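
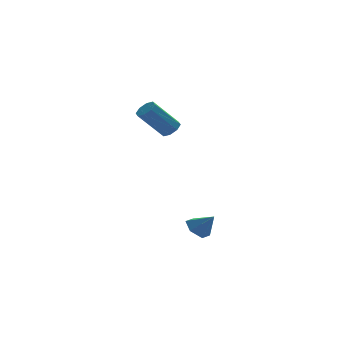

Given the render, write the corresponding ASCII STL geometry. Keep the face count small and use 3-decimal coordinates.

solid 
facet normal 0.664 0.029 -0.748
outer loop
vertex -0.923 3.609 0.459
vertex -1.353 3.418 0.07
vertex -1.158 3.963 0.264
endloop
endfacet
facet normal 0.554 0.653 0.517
outer loop
vertex -0.923 3.609 0.459
vertex -1.158 3.963 0.264
vertex -2.237 3.552 1.939
endloop
endfacet
facet normal 0.554 0.653 0.517
outer loop
vertex -2.237 3.552 1.939
vertex -1.158 3.963 0.264
vertex -2.472 3.906 1.744
endloop
endfacet
facet normal -0.664 -0.029 0.748
outer loop
vertex -2.237 3.552 1.939
vertex -2.472 3.906 1.744
vertex -2.667 3.362 1.55
endloop
endfacet
facet normal 0.663 0.029 -0.748
outer loop
vertex -1.158 3.963 0.264
vertex -1.353 3.418 0.07
vertex -1.507 3.998 -0.044
endloop
endfacet
facet normal 0.037 0.997 0.071
outer loop
vertex -1.158 3.963 0.264
vertex -1.507 3.998 -0.044
vertex -2.472 3.906 1.744
endloop
endfacet
facet normal 0.037 0.997 0.071
outer loop
vertex -2.472 3.906 1.744
vertex -1.507 3.998 -0.044
vertex -2.82 3.941 1.436
endloop
endfacet
facet normal -0.664 -0.028 0.747
outer loop
vertex -2.472 3.906 1.744
vertex -2.82 3.941 1.436
vertex -2.667 3.362 1.55
endloop
endfacet
facet normal 0.664 0.029 -0.747
outer loop
vertex -1.507 3.998 -0.044
vertex -1.353 3.418 0.07
vertex -1.766 3.693 -0.286
endloop
endfacet
facet normal -0.503 0.757 -0.417
outer loop
vertex -1.507 3.998 -0.044
vertex -1.766 3.693 -0.286
vertex -2.82 3.941 1.436
endloop
endfacet
facet normal -0.502 0.758 -0.416
outer loop
vertex -2.82 3.941 1.436
vertex -1.766 3.693 -0.286
vertex -3.079 3.637 1.195
endloop
endfacet
facet normal -0.663 -0.028 0.748
outer loop
vertex -2.82 3.941 1.436
vertex -3.079 3.637 1.195
vertex -2.667 3.362 1.55
endloop
endfacet
facet normal 0.664 0.029 -0.748
outer loop
vertex -1.766 3.693 -0.286
vertex -1.353 3.418 0.07
vertex -1.783 3.228 -0.319
endloop
endfacet
facet normal -0.748 0.074 -0.660
outer loop
vertex -1.766 3.693 -0.286
vertex -1.783 3.228 -0.319
vertex -3.079 3.637 1.195
endloop
endfacet
facet normal -0.747 0.077 -0.660
outer loop
vertex -3.079 3.637 1.195
vertex -1.783 3.228 -0.319
vertex -3.097 3.171 1.161
endloop
endfacet
facet normal -0.663 -0.029 0.748
outer loop
vertex -3.079 3.637 1.195
vertex -3.097 3.171 1.161
vertex -2.667 3.362 1.55
endloop
endfacet
facet normal 0.664 0.029 -0.748
outer loop
vertex -1.783 3.228 -0.319
vertex -1.353 3.418 0.07
vertex -1.548 2.874 -0.124
endloop
endfacet
facet normal -0.554 -0.653 -0.517
outer loop
vertex -1.783 3.228 -0.319
vertex -1.548 2.874 -0.124
vertex -3.097 3.171 1.161
endloop
endfacet
facet normal -0.554 -0.653 -0.517
outer loop
vertex -3.097 3.171 1.161
vertex -1.548 2.874 -0.124
vertex -2.862 2.817 1.356
endloop
endfacet
facet normal -0.664 -0.029 0.748
outer loop
vertex -3.097 3.171 1.161
vertex -2.862 2.817 1.356
vertex -2.667 3.362 1.55
endloop
endfacet
facet normal 0.664 0.028 -0.747
outer loop
vertex -1.548 2.874 -0.124
vertex -1.353 3.418 0.07
vertex -1.2 2.839 0.184
endloop
endfacet
facet normal -0.037 -0.997 -0.071
outer loop
vertex -1.548 2.874 -0.124
vertex -1.2 2.839 0.184
vertex -2.862 2.817 1.356
endloop
endfacet
facet normal -0.037 -0.997 -0.071
outer loop
vertex -2.862 2.817 1.356
vertex -1.2 2.839 0.184
vertex -2.513 2.782 1.664
endloop
endfacet
facet normal -0.663 -0.029 0.748
outer loop
vertex -2.862 2.817 1.356
vertex -2.513 2.782 1.664
vertex -2.667 3.362 1.55
endloop
endfacet
facet normal 0.663 0.028 -0.748
outer loop
vertex -1.2 2.839 0.184
vertex -1.353 3.418 0.07
vertex -0.941 3.143 0.425
endloop
endfacet
facet normal 0.502 -0.758 0.416
outer loop
vertex -1.2 2.839 0.184
vertex -0.941 3.143 0.425
vertex -2.513 2.782 1.664
endloop
endfacet
facet normal 0.502 -0.757 0.417
outer loop
vertex -2.513 2.782 1.664
vertex -0.941 3.143 0.425
vertex -2.254 3.087 1.906
endloop
endfacet
facet normal -0.664 -0.029 0.747
outer loop
vertex -2.513 2.782 1.664
vertex -2.254 3.087 1.906
vertex -2.667 3.362 1.55
endloop
endfacet
facet normal 0.663 0.029 -0.748
outer loop
vertex -0.941 3.143 0.425
vertex -1.353 3.418 0.07
vertex -0.923 3.609 0.459
endloop
endfacet
facet normal 0.747 -0.077 0.660
outer loop
vertex -0.941 3.143 0.425
vertex -0.923 3.609 0.459
vertex -2.254 3.087 1.906
endloop
endfacet
facet normal 0.747 -0.074 0.660
outer loop
vertex -2.254 3.087 1.906
vertex -0.923 3.609 0.459
vertex -2.237 3.552 1.939
endloop
endfacet
facet normal -0.664 -0.029 0.748
outer loop
vertex -2.254 3.087 1.906
vertex -2.237 3.552 1.939
vertex -2.667 3.362 1.55
endloop
endfacet
facet normal -0.542 0.412 -0.733
outer loop
vertex -1.37 -2.821 -4.099
vertex -1.88 -3.337 -4.012
vertex -1.921 -2.715 -3.632
endloop
endfacet
facet normal 0.582 0.598 0.551
outer loop
vertex -1.37 -2.821 -4.099
vertex -1.921 -2.715 -3.632
vertex -1.24 -3.823 -3.148
endloop
endfacet
facet normal -0.542 0.412 -0.733
outer loop
vertex -1.921 -2.715 -3.632
vertex -1.88 -3.337 -4.012
vertex -2.43 -3.23 -3.545
endloop
endfacet
facet normal -0.157 0.313 0.937
outer loop
vertex -1.921 -2.715 -3.632
vertex -2.43 -3.23 -3.545
vertex -1.24 -3.823 -3.148
endloop
endfacet
facet normal -0.541 0.413 -0.732
outer loop
vertex -2.43 -3.23 -3.545
vertex -1.88 -3.337 -4.012
vertex -2.389 -3.852 -3.926
endloop
endfacet
facet normal -0.483 -0.480 0.732
outer loop
vertex -2.43 -3.23 -3.545
vertex -2.389 -3.852 -3.926
vertex -1.24 -3.823 -3.148
endloop
endfacet
facet normal -0.541 0.413 -0.732
outer loop
vertex -2.389 -3.852 -3.926
vertex -1.88 -3.337 -4.012
vertex -1.838 -3.958 -4.393
endloop
endfacet
facet normal -0.071 -0.988 0.141
outer loop
vertex -2.389 -3.852 -3.926
vertex -1.838 -3.958 -4.393
vertex -1.24 -3.823 -3.148
endloop
endfacet
facet normal -0.541 0.413 -0.732
outer loop
vertex -1.838 -3.958 -4.393
vertex -1.88 -3.337 -4.012
vertex -1.329 -3.443 -4.479
endloop
endfacet
facet normal 0.669 -0.702 -0.245
outer loop
vertex -1.838 -3.958 -4.393
vertex -1.329 -3.443 -4.479
vertex -1.24 -3.823 -3.148
endloop
endfacet
facet normal -0.542 0.412 -0.733
outer loop
vertex -1.329 -3.443 -4.479
vertex -1.88 -3.337 -4.012
vertex -1.37 -2.821 -4.099
endloop
endfacet
facet normal 0.995 0.090 -0.041
outer loop
vertex -1.329 -3.443 -4.479
vertex -1.37 -2.821 -4.099
vertex -1.24 -3.823 -3.148
endloop
endfacet

endsolid


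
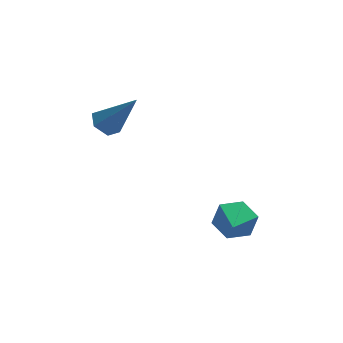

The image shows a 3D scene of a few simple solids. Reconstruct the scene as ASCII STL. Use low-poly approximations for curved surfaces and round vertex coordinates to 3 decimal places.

solid 
facet normal -0.521 0.295 -0.801
outer loop
vertex 0.74 1.762 -0.193
vertex 0.226 1.424 0.017
vertex 0.302 2.044 0.196
endloop
endfacet
facet normal 0.648 0.735 0.197
outer loop
vertex 0.74 1.762 -0.193
vertex 0.302 2.044 0.196
vertex 1.234 0.856 1.563
endloop
endfacet
facet normal -0.523 0.295 -0.800
outer loop
vertex 0.302 2.044 0.196
vertex 0.226 1.424 0.017
vertex -0.211 1.706 0.407
endloop
endfacet
facet normal -0.162 0.688 0.708
outer loop
vertex 0.302 2.044 0.196
vertex -0.211 1.706 0.407
vertex 1.234 0.856 1.563
endloop
endfacet
facet normal -0.523 0.295 -0.800
outer loop
vertex -0.211 1.706 0.407
vertex 0.226 1.424 0.017
vertex -0.287 1.086 0.228
endloop
endfacet
facet normal -0.665 -0.131 0.735
outer loop
vertex -0.211 1.706 0.407
vertex -0.287 1.086 0.228
vertex 1.234 0.856 1.563
endloop
endfacet
facet normal -0.523 0.294 -0.800
outer loop
vertex -0.287 1.086 0.228
vertex 0.226 1.424 0.017
vertex 0.15 0.804 -0.161
endloop
endfacet
facet normal -0.357 -0.900 0.251
outer loop
vertex -0.287 1.086 0.228
vertex 0.15 0.804 -0.161
vertex 1.234 0.856 1.563
endloop
endfacet
facet normal -0.522 0.294 -0.801
outer loop
vertex 0.15 0.804 -0.161
vertex 0.226 1.424 0.017
vertex 0.664 1.142 -0.372
endloop
endfacet
facet normal 0.454 -0.852 -0.260
outer loop
vertex 0.15 0.804 -0.161
vertex 0.664 1.142 -0.372
vertex 1.234 0.856 1.563
endloop
endfacet
facet normal -0.521 0.295 -0.801
outer loop
vertex 0.664 1.142 -0.372
vertex 0.226 1.424 0.017
vertex 0.74 1.762 -0.193
endloop
endfacet
facet normal 0.957 -0.034 -0.287
outer loop
vertex 0.664 1.142 -0.372
vertex 0.74 1.762 -0.193
vertex 1.234 0.856 1.563
endloop
endfacet
facet normal 0.299 0.805 -0.513
outer loop
vertex 4.572 -2.262 -4.228
vertex 4.14 -1.761 -3.694
vertex 4.951 -1.958 -3.53
endloop
endfacet
facet normal 0.596 -0.803 0.026
outer loop
vertex 4.572 -2.262 -4.228
vertex 4.951 -1.958 -3.53
vertex 3.74 -2.839 -3.006
endloop
endfacet
facet normal 0.299 0.805 -0.513
outer loop
vertex 4.951 -1.958 -3.53
vertex 4.14 -1.761 -3.694
vertex 4.519 -1.457 -2.996
endloop
endfacet
facet normal 0.564 -0.323 0.760
outer loop
vertex 4.951 -1.958 -3.53
vertex 4.519 -1.457 -2.996
vertex 3.74 -2.839 -3.006
endloop
endfacet
facet normal 0.299 0.805 -0.513
outer loop
vertex 4.519 -1.457 -2.996
vertex 4.14 -1.761 -3.694
vertex 3.708 -1.26 -3.16
endloop
endfacet
facet normal -0.176 0.092 0.980
outer loop
vertex 4.519 -1.457 -2.996
vertex 3.708 -1.26 -3.16
vertex 3.74 -2.839 -3.006
endloop
endfacet
facet normal 0.299 0.805 -0.513
outer loop
vertex 3.708 -1.26 -3.16
vertex 4.14 -1.761 -3.694
vertex 3.33 -1.564 -3.858
endloop
endfacet
facet normal -0.884 0.028 0.467
outer loop
vertex 3.708 -1.26 -3.16
vertex 3.33 -1.564 -3.858
vertex 3.74 -2.839 -3.006
endloop
endfacet
facet normal 0.300 0.804 -0.513
outer loop
vertex 3.33 -1.564 -3.858
vertex 4.14 -1.761 -3.694
vertex 3.762 -2.065 -4.391
endloop
endfacet
facet normal -0.852 -0.452 -0.266
outer loop
vertex 3.33 -1.564 -3.858
vertex 3.762 -2.065 -4.391
vertex 3.74 -2.839 -3.006
endloop
endfacet
facet normal 0.299 0.805 -0.513
outer loop
vertex 3.762 -2.065 -4.391
vertex 4.14 -1.761 -3.694
vertex 4.572 -2.262 -4.228
endloop
endfacet
facet normal -0.113 -0.867 -0.486
outer loop
vertex 3.762 -2.065 -4.391
vertex 4.572 -2.262 -4.228
vertex 3.74 -2.839 -3.006
endloop
endfacet

endsolid


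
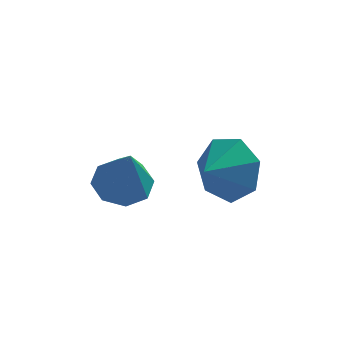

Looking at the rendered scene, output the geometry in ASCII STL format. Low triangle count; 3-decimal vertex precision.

solid 
facet normal 0.588 0.656 -0.473
outer loop
vertex 5.038 -2.248 -3.251
vertex 4.23 -1.962 -3.858
vertex 4.529 -1.563 -2.934
endloop
endfacet
facet normal 0.056 -0.385 0.921
outer loop
vertex 5.038 -2.248 -3.251
vertex 4.529 -1.563 -2.934
vertex 3.59 -2.678 -3.342
endloop
endfacet
facet normal 0.587 0.656 -0.473
outer loop
vertex 4.529 -1.563 -2.934
vertex 4.23 -1.962 -3.858
vertex 3.794 -1.178 -3.312
endloop
endfacet
facet normal -0.440 0.042 0.897
outer loop
vertex 4.529 -1.563 -2.934
vertex 3.794 -1.178 -3.312
vertex 3.59 -2.678 -3.342
endloop
endfacet
facet normal 0.588 0.656 -0.473
outer loop
vertex 3.794 -1.178 -3.312
vertex 4.23 -1.962 -3.858
vertex 3.388 -1.384 -4.102
endloop
endfacet
facet normal -0.895 0.113 0.431
outer loop
vertex 3.794 -1.178 -3.312
vertex 3.388 -1.384 -4.102
vertex 3.59 -2.678 -3.342
endloop
endfacet
facet normal 0.588 0.656 -0.474
outer loop
vertex 3.388 -1.384 -4.102
vertex 4.23 -1.962 -3.858
vertex 3.616 -2.026 -4.708
endloop
endfacet
facet normal -0.966 -0.225 -0.126
outer loop
vertex 3.388 -1.384 -4.102
vertex 3.616 -2.026 -4.708
vertex 3.59 -2.678 -3.342
endloop
endfacet
facet normal 0.587 0.657 -0.473
outer loop
vertex 3.616 -2.026 -4.708
vertex 4.23 -1.962 -3.858
vertex 4.307 -2.619 -4.674
endloop
endfacet
facet normal -0.599 -0.718 -0.354
outer loop
vertex 3.616 -2.026 -4.708
vertex 4.307 -2.619 -4.674
vertex 3.59 -2.678 -3.342
endloop
endfacet
facet normal 0.588 0.656 -0.473
outer loop
vertex 4.307 -2.619 -4.674
vertex 4.23 -1.962 -3.858
vertex 4.939 -2.718 -4.026
endloop
endfacet
facet normal -0.071 -0.994 -0.082
outer loop
vertex 4.307 -2.619 -4.674
vertex 4.939 -2.718 -4.026
vertex 3.59 -2.678 -3.342
endloop
endfacet
facet normal 0.588 0.656 -0.473
outer loop
vertex 4.939 -2.718 -4.026
vertex 4.23 -1.962 -3.858
vertex 5.038 -2.248 -3.251
endloop
endfacet
facet normal 0.221 -0.846 0.485
outer loop
vertex 4.939 -2.718 -4.026
vertex 5.038 -2.248 -3.251
vertex 3.59 -2.678 -3.342
endloop
endfacet
facet normal -0.151 0.317 -0.936
outer loop
vertex 1.987 -2.284 -3.451
vertex 1.504 -2.944 -3.597
vertex 1.376 -2.173 -3.315
endloop
endfacet
facet normal 0.273 0.716 0.642
outer loop
vertex 1.987 -2.284 -3.451
vertex 1.376 -2.173 -3.315
vertex 1.756 -3.476 -2.023
endloop
endfacet
facet normal -0.150 0.318 -0.936
outer loop
vertex 1.376 -2.173 -3.315
vertex 1.504 -2.944 -3.597
vertex 0.841 -2.514 -3.345
endloop
endfacet
facet normal -0.409 0.580 0.705
outer loop
vertex 1.376 -2.173 -3.315
vertex 0.841 -2.514 -3.345
vertex 1.756 -3.476 -2.023
endloop
endfacet
facet normal -0.150 0.317 -0.936
outer loop
vertex 0.841 -2.514 -3.345
vertex 1.504 -2.944 -3.597
vertex 0.694 -3.106 -3.522
endloop
endfacet
facet normal -0.812 0.028 0.582
outer loop
vertex 0.841 -2.514 -3.345
vertex 0.694 -3.106 -3.522
vertex 1.756 -3.476 -2.023
endloop
endfacet
facet normal -0.150 0.317 -0.936
outer loop
vertex 0.694 -3.106 -3.522
vertex 1.504 -2.944 -3.597
vertex 1.022 -3.603 -3.743
endloop
endfacet
facet normal -0.705 -0.619 0.346
outer loop
vertex 0.694 -3.106 -3.522
vertex 1.022 -3.603 -3.743
vertex 1.756 -3.476 -2.023
endloop
endfacet
facet normal -0.149 0.317 -0.937
outer loop
vertex 1.022 -3.603 -3.743
vertex 1.504 -2.944 -3.597
vertex 1.633 -3.714 -3.878
endloop
endfacet
facet normal -0.148 -0.980 0.136
outer loop
vertex 1.022 -3.603 -3.743
vertex 1.633 -3.714 -3.878
vertex 1.756 -3.476 -2.023
endloop
endfacet
facet normal -0.149 0.317 -0.937
outer loop
vertex 1.633 -3.714 -3.878
vertex 1.504 -2.944 -3.597
vertex 2.168 -3.374 -3.848
endloop
endfacet
facet normal 0.532 -0.844 0.073
outer loop
vertex 1.633 -3.714 -3.878
vertex 2.168 -3.374 -3.848
vertex 1.756 -3.476 -2.023
endloop
endfacet
facet normal -0.149 0.317 -0.937
outer loop
vertex 2.168 -3.374 -3.848
vertex 1.504 -2.944 -3.597
vertex 2.315 -2.782 -3.671
endloop
endfacet
facet normal 0.937 -0.291 0.195
outer loop
vertex 2.168 -3.374 -3.848
vertex 2.315 -2.782 -3.671
vertex 1.756 -3.476 -2.023
endloop
endfacet
facet normal -0.149 0.316 -0.937
outer loop
vertex 2.315 -2.782 -3.671
vertex 1.504 -2.944 -3.597
vertex 1.987 -2.284 -3.451
endloop
endfacet
facet normal 0.829 0.356 0.431
outer loop
vertex 2.315 -2.782 -3.671
vertex 1.987 -2.284 -3.451
vertex 1.756 -3.476 -2.023
endloop
endfacet

endsolid


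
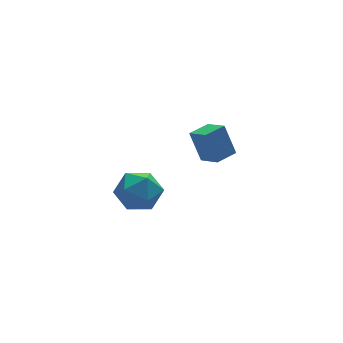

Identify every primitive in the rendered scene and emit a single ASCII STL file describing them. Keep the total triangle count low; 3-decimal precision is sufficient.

solid 
facet normal -0.474 0.859 0.194
outer loop
vertex -3.22 -2.285 -0.805
vertex -4.059 -2.763 -0.739
vertex -3.51 -2.638 0.048
endloop
endfacet
facet normal 0.198 0.880 0.432
outer loop
vertex -3.22 -2.285 -0.805
vertex -3.51 -2.638 0.048
vertex -2.584 -2.716 -0.218
endloop
endfacet
facet normal 0.633 0.764 -0.125
outer loop
vertex -3.22 -2.285 -0.805
vertex -2.584 -2.716 -0.218
vertex -2.56 -2.891 -1.169
endloop
endfacet
facet normal 0.228 0.672 -0.705
outer loop
vertex -3.22 -2.285 -0.805
vertex -2.56 -2.891 -1.169
vertex -3.471 -2.92 -1.491
endloop
endfacet
facet normal -0.456 0.730 -0.509
outer loop
vertex -3.22 -2.285 -0.805
vertex -3.471 -2.92 -1.491
vertex -4.059 -2.763 -0.739
endloop
endfacet
facet normal 0.286 0.345 0.894
outer loop
vertex -2.584 -2.716 -0.218
vertex -3.51 -2.638 0.048
vertex -3.029 -3.46 0.211
endloop
endfacet
facet normal -0.802 0.310 0.510
outer loop
vertex -3.51 -2.638 0.048
vertex -4.059 -2.763 -0.739
vertex -3.94 -3.489 -0.111
endloop
endfacet
facet normal -0.773 0.102 -0.626
outer loop
vertex -4.059 -2.763 -0.739
vertex -3.471 -2.92 -1.491
vertex -3.916 -3.664 -1.062
endloop
endfacet
facet normal 0.333 0.008 -0.943
outer loop
vertex -3.471 -2.92 -1.491
vertex -2.56 -2.891 -1.169
vertex -2.99 -3.742 -1.328
endloop
endfacet
facet normal 0.987 0.158 -0.004
outer loop
vertex -2.56 -2.891 -1.169
vertex -2.584 -2.716 -0.218
vertex -2.441 -3.617 -0.541
endloop
endfacet
facet normal -0.228 -0.672 0.705
outer loop
vertex -3.28 -4.095 -0.475
vertex -3.029 -3.46 0.211
vertex -3.94 -3.489 -0.111
endloop
endfacet
facet normal -0.633 -0.764 0.125
outer loop
vertex -3.28 -4.095 -0.475
vertex -3.94 -3.489 -0.111
vertex -3.916 -3.664 -1.062
endloop
endfacet
facet normal -0.198 -0.880 -0.432
outer loop
vertex -3.28 -4.095 -0.475
vertex -3.916 -3.664 -1.062
vertex -2.99 -3.742 -1.328
endloop
endfacet
facet normal 0.474 -0.859 -0.194
outer loop
vertex -3.28 -4.095 -0.475
vertex -2.99 -3.742 -1.328
vertex -2.441 -3.617 -0.541
endloop
endfacet
facet normal 0.456 -0.730 0.509
outer loop
vertex -3.28 -4.095 -0.475
vertex -2.441 -3.617 -0.541
vertex -3.029 -3.46 0.211
endloop
endfacet
facet normal -0.333 -0.008 0.943
outer loop
vertex -3.94 -3.489 -0.111
vertex -3.029 -3.46 0.211
vertex -3.51 -2.638 0.048
endloop
endfacet
facet normal -0.987 -0.158 0.004
outer loop
vertex -3.916 -3.664 -1.062
vertex -3.94 -3.489 -0.111
vertex -4.059 -2.763 -0.739
endloop
endfacet
facet normal -0.286 -0.345 -0.894
outer loop
vertex -2.99 -3.742 -1.328
vertex -3.916 -3.664 -1.062
vertex -3.471 -2.92 -1.491
endloop
endfacet
facet normal 0.802 -0.310 -0.510
outer loop
vertex -2.441 -3.617 -0.541
vertex -2.99 -3.742 -1.328
vertex -2.56 -2.891 -1.169
endloop
endfacet
facet normal 0.773 -0.102 0.626
outer loop
vertex -3.029 -3.46 0.211
vertex -2.441 -3.617 -0.541
vertex -2.584 -2.716 -0.218
endloop
endfacet
facet normal -0.957 -0.286 -0.053
outer loop
vertex 0.996 0.082 -1.231
vertex 0.747 0.999 -1.679
vertex 1.235 -0.479 -2.513
endloop
endfacet
facet normal 0.237 -0.873 0.426
outer loop
vertex 2.173 -0.199 -2.461
vertex 0.996 0.082 -1.231
vertex 1.235 -0.479 -2.513
endloop
endfacet
facet normal -0.957 -0.286 -0.053
outer loop
vertex 1.235 -0.479 -2.513
vertex 0.747 0.999 -1.679
vertex 0.986 0.438 -2.961
endloop
endfacet
facet normal 0.168 -0.395 -0.903
outer loop
vertex 0.986 0.438 -2.961
vertex 2.173 -0.199 -2.461
vertex 1.235 -0.479 -2.513
endloop
endfacet
facet normal -0.168 0.395 0.903
outer loop
vertex 0.996 0.082 -1.231
vertex 1.685 1.279 -1.627
vertex 0.747 0.999 -1.679
endloop
endfacet
facet normal 0.237 -0.873 0.426
outer loop
vertex 1.934 0.362 -1.179
vertex 0.996 0.082 -1.231
vertex 2.173 -0.199 -2.461
endloop
endfacet
facet normal -0.168 0.395 0.903
outer loop
vertex 1.934 0.362 -1.179
vertex 1.685 1.279 -1.627
vertex 0.996 0.082 -1.231
endloop
endfacet
facet normal -0.237 0.873 -0.426
outer loop
vertex 0.747 0.999 -1.679
vertex 1.685 1.279 -1.627
vertex 0.986 0.438 -2.961
endloop
endfacet
facet normal 0.168 -0.395 -0.903
outer loop
vertex 1.924 0.718 -2.909
vertex 2.173 -0.199 -2.461
vertex 0.986 0.438 -2.961
endloop
endfacet
facet normal -0.237 0.873 -0.426
outer loop
vertex 0.986 0.438 -2.961
vertex 1.685 1.279 -1.627
vertex 1.924 0.718 -2.909
endloop
endfacet
facet normal 0.957 0.286 0.053
outer loop
vertex 1.924 0.718 -2.909
vertex 1.934 0.362 -1.179
vertex 2.173 -0.199 -2.461
endloop
endfacet
facet normal 0.957 0.286 0.053
outer loop
vertex 1.685 1.279 -1.627
vertex 1.934 0.362 -1.179
vertex 1.924 0.718 -2.909
endloop
endfacet

endsolid


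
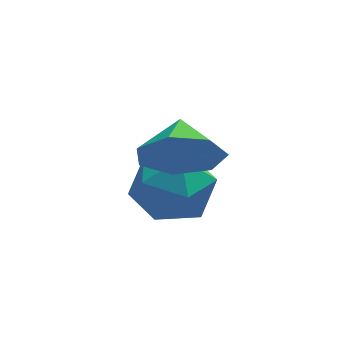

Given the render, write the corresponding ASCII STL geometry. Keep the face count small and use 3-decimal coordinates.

solid 
facet normal -0.885 -0.461 -0.069
outer loop
vertex 2.803 -2.674 0.391
vertex 3.337 -3.674 0.218
vertex 3.08 -3.339 1.283
endloop
endfacet
facet normal -0.925 0.105 0.365
outer loop
vertex 2.803 -2.674 0.391
vertex 3.08 -3.339 1.283
vertex 3.233 -2.205 1.345
endloop
endfacet
facet normal -0.731 0.682 -0.006
outer loop
vertex 2.803 -2.674 0.391
vertex 3.233 -2.205 1.345
vertex 3.584 -1.838 0.317
endloop
endfacet
facet normal -0.571 0.474 -0.670
outer loop
vertex 2.803 -2.674 0.391
vertex 3.584 -1.838 0.317
vertex 3.648 -2.746 -0.38
endloop
endfacet
facet normal -0.666 -0.233 -0.708
outer loop
vertex 2.803 -2.674 0.391
vertex 3.648 -2.746 -0.38
vertex 3.337 -3.674 0.218
endloop
endfacet
facet normal -0.452 0.012 0.892
outer loop
vertex 3.233 -2.205 1.345
vertex 3.08 -3.339 1.283
vertex 4.032 -2.914 1.76
endloop
endfacet
facet normal -0.388 -0.902 0.190
outer loop
vertex 3.08 -3.339 1.283
vertex 3.337 -3.674 0.218
vertex 4.096 -3.822 1.063
endloop
endfacet
facet normal -0.034 -0.533 -0.845
outer loop
vertex 3.337 -3.674 0.218
vertex 3.648 -2.746 -0.38
vertex 4.447 -3.455 0.035
endloop
endfacet
facet normal 0.120 0.610 -0.783
outer loop
vertex 3.648 -2.746 -0.38
vertex 3.584 -1.838 0.317
vertex 4.6 -2.321 0.097
endloop
endfacet
facet normal -0.139 0.947 0.291
outer loop
vertex 3.584 -1.838 0.317
vertex 3.233 -2.205 1.345
vertex 4.343 -1.986 1.162
endloop
endfacet
facet normal 0.571 -0.474 0.670
outer loop
vertex 4.877 -2.986 0.989
vertex 4.032 -2.914 1.76
vertex 4.096 -3.822 1.063
endloop
endfacet
facet normal 0.731 -0.682 0.006
outer loop
vertex 4.877 -2.986 0.989
vertex 4.096 -3.822 1.063
vertex 4.447 -3.455 0.035
endloop
endfacet
facet normal 0.925 -0.105 -0.365
outer loop
vertex 4.877 -2.986 0.989
vertex 4.447 -3.455 0.035
vertex 4.6 -2.321 0.097
endloop
endfacet
facet normal 0.885 0.461 0.069
outer loop
vertex 4.877 -2.986 0.989
vertex 4.6 -2.321 0.097
vertex 4.343 -1.986 1.162
endloop
endfacet
facet normal 0.666 0.233 0.708
outer loop
vertex 4.877 -2.986 0.989
vertex 4.343 -1.986 1.162
vertex 4.032 -2.914 1.76
endloop
endfacet
facet normal -0.120 -0.610 0.783
outer loop
vertex 4.096 -3.822 1.063
vertex 4.032 -2.914 1.76
vertex 3.08 -3.339 1.283
endloop
endfacet
facet normal 0.139 -0.947 -0.291
outer loop
vertex 4.447 -3.455 0.035
vertex 4.096 -3.822 1.063
vertex 3.337 -3.674 0.218
endloop
endfacet
facet normal 0.452 -0.012 -0.892
outer loop
vertex 4.6 -2.321 0.097
vertex 4.447 -3.455 0.035
vertex 3.648 -2.746 -0.38
endloop
endfacet
facet normal 0.388 0.902 -0.190
outer loop
vertex 4.343 -1.986 1.162
vertex 4.6 -2.321 0.097
vertex 3.584 -1.838 0.317
endloop
endfacet
facet normal 0.034 0.533 0.845
outer loop
vertex 4.032 -2.914 1.76
vertex 4.343 -1.986 1.162
vertex 3.233 -2.205 1.345
endloop
endfacet
facet normal -0.084 -0.913 -0.399
outer loop
vertex 4.669 -3.585 1.818
vertex 3.93 -3.843 2.563
vertex 3.778 -3.403 1.588
endloop
endfacet
facet normal 0.286 0.856 -0.431
outer loop
vertex 4.669 -3.585 1.818
vertex 3.778 -3.403 1.588
vertex 4.03 -2.757 3.037
endloop
endfacet
facet normal -0.084 -0.913 -0.399
outer loop
vertex 3.778 -3.403 1.588
vertex 3.93 -3.843 2.563
vertex 3.003 -3.552 2.092
endloop
endfacet
facet normal -0.376 0.869 -0.322
outer loop
vertex 3.778 -3.403 1.588
vertex 3.003 -3.552 2.092
vertex 4.03 -2.757 3.037
endloop
endfacet
facet normal -0.083 -0.913 -0.400
outer loop
vertex 3.003 -3.552 2.092
vertex 3.93 -3.843 2.563
vertex 2.925 -3.921 2.95
endloop
endfacet
facet normal -0.716 0.663 0.220
outer loop
vertex 3.003 -3.552 2.092
vertex 2.925 -3.921 2.95
vertex 4.03 -2.757 3.037
endloop
endfacet
facet normal -0.083 -0.913 -0.400
outer loop
vertex 2.925 -3.921 2.95
vertex 3.93 -3.843 2.563
vertex 3.605 -4.231 3.517
endloop
endfacet
facet normal -0.476 0.393 0.786
outer loop
vertex 2.925 -3.921 2.95
vertex 3.605 -4.231 3.517
vertex 4.03 -2.757 3.037
endloop
endfacet
facet normal -0.084 -0.913 -0.400
outer loop
vertex 3.605 -4.231 3.517
vertex 3.93 -3.843 2.563
vertex 4.529 -4.249 3.364
endloop
endfacet
facet normal 0.163 0.263 0.951
outer loop
vertex 3.605 -4.231 3.517
vertex 4.529 -4.249 3.364
vertex 4.03 -2.757 3.037
endloop
endfacet
facet normal -0.084 -0.913 -0.400
outer loop
vertex 4.529 -4.249 3.364
vertex 3.93 -3.843 2.563
vertex 5.003 -3.962 2.608
endloop
endfacet
facet normal 0.718 0.369 0.590
outer loop
vertex 4.529 -4.249 3.364
vertex 5.003 -3.962 2.608
vertex 4.03 -2.757 3.037
endloop
endfacet
facet normal -0.084 -0.913 -0.400
outer loop
vertex 5.003 -3.962 2.608
vertex 3.93 -3.843 2.563
vertex 4.669 -3.585 1.818
endloop
endfacet
facet normal 0.773 0.633 -0.025
outer loop
vertex 5.003 -3.962 2.608
vertex 4.669 -3.585 1.818
vertex 4.03 -2.757 3.037
endloop
endfacet

endsolid


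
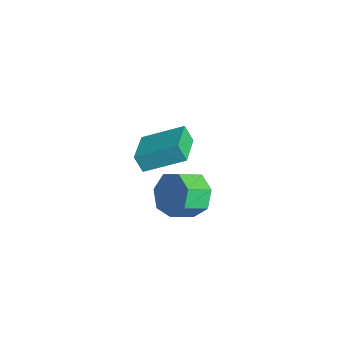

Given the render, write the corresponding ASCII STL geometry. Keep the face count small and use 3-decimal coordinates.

solid 
facet normal -0.845 0.502 -0.184
outer loop
vertex -1.629 -2.669 -1.795
vertex -0.88 -1.106 -0.969
vertex -1.318 -2.421 -2.546
endloop
endfacet
facet normal -0.390 -0.814 -0.430
outer loop
vertex 0.22 -3.334 -2.211
vertex -1.629 -2.669 -1.795
vertex -1.318 -2.421 -2.546
endloop
endfacet
facet normal -0.845 0.502 -0.184
outer loop
vertex -1.318 -2.421 -2.546
vertex -0.88 -1.106 -0.969
vertex -0.569 -0.858 -1.72
endloop
endfacet
facet normal 0.366 0.292 -0.884
outer loop
vertex -0.569 -0.858 -1.72
vertex 0.22 -3.334 -2.211
vertex -1.318 -2.421 -2.546
endloop
endfacet
facet normal -0.366 -0.292 0.884
outer loop
vertex -1.629 -2.669 -1.795
vertex 0.658 -2.019 -0.634
vertex -0.88 -1.106 -0.969
endloop
endfacet
facet normal -0.390 -0.814 -0.430
outer loop
vertex -0.091 -3.582 -1.46
vertex -1.629 -2.669 -1.795
vertex 0.22 -3.334 -2.211
endloop
endfacet
facet normal -0.366 -0.292 0.884
outer loop
vertex -0.091 -3.582 -1.46
vertex 0.658 -2.019 -0.634
vertex -1.629 -2.669 -1.795
endloop
endfacet
facet normal 0.390 0.814 0.430
outer loop
vertex -0.88 -1.106 -0.969
vertex 0.658 -2.019 -0.634
vertex -0.569 -0.858 -1.72
endloop
endfacet
facet normal 0.366 0.292 -0.884
outer loop
vertex 0.969 -1.771 -1.385
vertex 0.22 -3.334 -2.211
vertex -0.569 -0.858 -1.72
endloop
endfacet
facet normal 0.390 0.814 0.430
outer loop
vertex -0.569 -0.858 -1.72
vertex 0.658 -2.019 -0.634
vertex 0.969 -1.771 -1.385
endloop
endfacet
facet normal 0.845 -0.502 0.184
outer loop
vertex 0.969 -1.771 -1.385
vertex -0.091 -3.582 -1.46
vertex 0.22 -3.334 -2.211
endloop
endfacet
facet normal 0.845 -0.502 0.184
outer loop
vertex 0.658 -2.019 -0.634
vertex -0.091 -3.582 -1.46
vertex 0.969 -1.771 -1.385
endloop
endfacet
facet normal -0.157 0.867 -0.473
outer loop
vertex 4.331 -2.87 -1.559
vertex 3.697 -2.598 -0.849
vertex 4.674 -2.446 -0.895
endloop
endfacet
facet normal 0.903 -0.067 -0.424
outer loop
vertex 4.331 -2.87 -1.559
vertex 4.674 -2.446 -0.895
vertex 4.517 -3.893 -1.002
endloop
endfacet
facet normal 0.903 -0.067 -0.424
outer loop
vertex 4.517 -3.893 -1.002
vertex 4.674 -2.446 -0.895
vertex 4.86 -3.47 -0.338
endloop
endfacet
facet normal 0.158 -0.868 0.471
outer loop
vertex 4.517 -3.893 -1.002
vertex 4.86 -3.47 -0.338
vertex 3.883 -3.622 -0.291
endloop
endfacet
facet normal -0.157 0.868 -0.472
outer loop
vertex 4.674 -2.446 -0.895
vertex 3.697 -2.598 -0.849
vertex 4.282 -2.137 -0.196
endloop
endfacet
facet normal 0.876 0.344 0.339
outer loop
vertex 4.674 -2.446 -0.895
vertex 4.282 -2.137 -0.196
vertex 4.86 -3.47 -0.338
endloop
endfacet
facet normal 0.875 0.343 0.340
outer loop
vertex 4.86 -3.47 -0.338
vertex 4.282 -2.137 -0.196
vertex 4.467 -3.161 0.361
endloop
endfacet
facet normal 0.158 -0.867 0.472
outer loop
vertex 4.86 -3.47 -0.338
vertex 4.467 -3.161 0.361
vertex 3.883 -3.622 -0.291
endloop
endfacet
facet normal -0.157 0.868 -0.472
outer loop
vertex 4.282 -2.137 -0.196
vertex 3.697 -2.598 -0.849
vertex 3.449 -2.175 0.011
endloop
endfacet
facet normal 0.188 0.495 0.848
outer loop
vertex 4.282 -2.137 -0.196
vertex 3.449 -2.175 0.011
vertex 4.467 -3.161 0.361
endloop
endfacet
facet normal 0.189 0.496 0.847
outer loop
vertex 4.467 -3.161 0.361
vertex 3.449 -2.175 0.011
vertex 3.635 -3.199 0.569
endloop
endfacet
facet normal 0.158 -0.867 0.472
outer loop
vertex 4.467 -3.161 0.361
vertex 3.635 -3.199 0.569
vertex 3.883 -3.622 -0.291
endloop
endfacet
facet normal -0.158 0.867 -0.472
outer loop
vertex 3.449 -2.175 0.011
vertex 3.697 -2.598 -0.849
vertex 2.803 -2.532 -0.429
endloop
endfacet
facet normal -0.640 0.275 0.717
outer loop
vertex 3.449 -2.175 0.011
vertex 2.803 -2.532 -0.429
vertex 3.635 -3.199 0.569
endloop
endfacet
facet normal -0.641 0.274 0.717
outer loop
vertex 3.635 -3.199 0.569
vertex 2.803 -2.532 -0.429
vertex 2.989 -3.555 0.128
endloop
endfacet
facet normal 0.156 -0.868 0.472
outer loop
vertex 3.635 -3.199 0.569
vertex 2.989 -3.555 0.128
vertex 3.883 -3.622 -0.291
endloop
endfacet
facet normal -0.158 0.867 -0.473
outer loop
vertex 2.803 -2.532 -0.429
vertex 3.697 -2.598 -0.849
vertex 2.831 -2.939 -1.185
endloop
endfacet
facet normal -0.987 -0.154 0.046
outer loop
vertex 2.803 -2.532 -0.429
vertex 2.831 -2.939 -1.185
vertex 2.989 -3.555 0.128
endloop
endfacet
facet normal -0.987 -0.153 0.047
outer loop
vertex 2.989 -3.555 0.128
vertex 2.831 -2.939 -1.185
vertex 3.016 -3.962 -0.628
endloop
endfacet
facet normal 0.156 -0.867 0.473
outer loop
vertex 2.989 -3.555 0.128
vertex 3.016 -3.962 -0.628
vertex 3.883 -3.622 -0.291
endloop
endfacet
facet normal -0.158 0.867 -0.472
outer loop
vertex 2.831 -2.939 -1.185
vertex 3.697 -2.598 -0.849
vertex 3.511 -3.089 -1.688
endloop
endfacet
facet normal -0.590 -0.466 -0.659
outer loop
vertex 2.831 -2.939 -1.185
vertex 3.511 -3.089 -1.688
vertex 3.016 -3.962 -0.628
endloop
endfacet
facet normal -0.591 -0.465 -0.659
outer loop
vertex 3.016 -3.962 -0.628
vertex 3.511 -3.089 -1.688
vertex 3.696 -4.113 -1.131
endloop
endfacet
facet normal 0.157 -0.867 0.472
outer loop
vertex 3.016 -3.962 -0.628
vertex 3.696 -4.113 -1.131
vertex 3.883 -3.622 -0.291
endloop
endfacet
facet normal -0.157 0.867 -0.473
outer loop
vertex 3.511 -3.089 -1.688
vertex 3.697 -2.598 -0.849
vertex 4.331 -2.87 -1.559
endloop
endfacet
facet normal 0.251 -0.427 -0.869
outer loop
vertex 3.511 -3.089 -1.688
vertex 4.331 -2.87 -1.559
vertex 3.696 -4.113 -1.131
endloop
endfacet
facet normal 0.251 -0.427 -0.869
outer loop
vertex 3.696 -4.113 -1.131
vertex 4.331 -2.87 -1.559
vertex 4.517 -3.893 -1.002
endloop
endfacet
facet normal 0.158 -0.867 0.472
outer loop
vertex 3.696 -4.113 -1.131
vertex 4.517 -3.893 -1.002
vertex 3.883 -3.622 -0.291
endloop
endfacet

endsolid


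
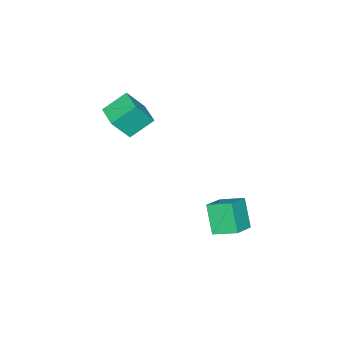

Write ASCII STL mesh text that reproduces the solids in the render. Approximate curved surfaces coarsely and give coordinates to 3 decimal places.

solid 
facet normal -0.533 -0.846 -0.008
outer loop
vertex 2.239 -3.896 2.329
vertex 1.121 -3.201 3.291
vertex 1.42 -3.368 0.997
endloop
endfacet
facet normal 0.686 -0.426 -0.590
outer loop
vertex 2.219 -2.099 1.009
vertex 2.239 -3.896 2.329
vertex 1.42 -3.368 0.997
endloop
endfacet
facet normal -0.532 -0.847 -0.008
outer loop
vertex 1.42 -3.368 0.997
vertex 1.121 -3.201 3.291
vertex 0.302 -2.674 1.959
endloop
endfacet
facet normal -0.496 0.320 -0.807
outer loop
vertex 0.302 -2.674 1.959
vertex 2.219 -2.099 1.009
vertex 1.42 -3.368 0.997
endloop
endfacet
facet normal 0.496 -0.320 0.807
outer loop
vertex 2.239 -3.896 2.329
vertex 1.92 -1.932 3.303
vertex 1.121 -3.201 3.291
endloop
endfacet
facet normal 0.686 -0.426 -0.590
outer loop
vertex 3.038 -2.626 2.341
vertex 2.239 -3.896 2.329
vertex 2.219 -2.099 1.009
endloop
endfacet
facet normal 0.496 -0.320 0.807
outer loop
vertex 3.038 -2.626 2.341
vertex 1.92 -1.932 3.303
vertex 2.239 -3.896 2.329
endloop
endfacet
facet normal -0.686 0.426 0.590
outer loop
vertex 1.121 -3.201 3.291
vertex 1.92 -1.932 3.303
vertex 0.302 -2.674 1.959
endloop
endfacet
facet normal -0.496 0.320 -0.807
outer loop
vertex 1.101 -1.404 1.971
vertex 2.219 -2.099 1.009
vertex 0.302 -2.674 1.959
endloop
endfacet
facet normal -0.686 0.426 0.590
outer loop
vertex 0.302 -2.674 1.959
vertex 1.92 -1.932 3.303
vertex 1.101 -1.404 1.971
endloop
endfacet
facet normal 0.533 0.846 0.007
outer loop
vertex 1.101 -1.404 1.971
vertex 3.038 -2.626 2.341
vertex 2.219 -2.099 1.009
endloop
endfacet
facet normal 0.532 0.846 0.008
outer loop
vertex 1.92 -1.932 3.303
vertex 3.038 -2.626 2.341
vertex 1.101 -1.404 1.971
endloop
endfacet
facet normal -0.323 -0.458 0.828
outer loop
vertex 1.436 3.792 -1.686
vertex 0.096 3.635 -2.295
vertex 1.836 2.512 -2.237
endloop
endfacet
facet normal 0.905 0.106 0.411
outer loop
vertex 2.424 3.345 -3.745
vertex 1.436 3.792 -1.686
vertex 1.836 2.512 -2.237
endloop
endfacet
facet normal -0.323 -0.458 0.828
outer loop
vertex 1.836 2.512 -2.237
vertex 0.096 3.635 -2.295
vertex 0.496 2.355 -2.847
endloop
endfacet
facet normal 0.276 -0.883 -0.380
outer loop
vertex 0.496 2.355 -2.847
vertex 2.424 3.345 -3.745
vertex 1.836 2.512 -2.237
endloop
endfacet
facet normal -0.276 0.883 0.380
outer loop
vertex 1.436 3.792 -1.686
vertex 0.684 4.468 -3.803
vertex 0.096 3.635 -2.295
endloop
endfacet
facet normal 0.905 0.105 0.412
outer loop
vertex 2.024 4.625 -3.193
vertex 1.436 3.792 -1.686
vertex 2.424 3.345 -3.745
endloop
endfacet
facet normal -0.276 0.883 0.380
outer loop
vertex 2.024 4.625 -3.193
vertex 0.684 4.468 -3.803
vertex 1.436 3.792 -1.686
endloop
endfacet
facet normal -0.905 -0.106 -0.411
outer loop
vertex 0.096 3.635 -2.295
vertex 0.684 4.468 -3.803
vertex 0.496 2.355 -2.847
endloop
endfacet
facet normal 0.276 -0.883 -0.380
outer loop
vertex 1.084 3.188 -4.354
vertex 2.424 3.345 -3.745
vertex 0.496 2.355 -2.847
endloop
endfacet
facet normal -0.905 -0.106 -0.412
outer loop
vertex 0.496 2.355 -2.847
vertex 0.684 4.468 -3.803
vertex 1.084 3.188 -4.354
endloop
endfacet
facet normal 0.323 0.458 -0.828
outer loop
vertex 1.084 3.188 -4.354
vertex 2.024 4.625 -3.193
vertex 2.424 3.345 -3.745
endloop
endfacet
facet normal 0.323 0.458 -0.828
outer loop
vertex 0.684 4.468 -3.803
vertex 2.024 4.625 -3.193
vertex 1.084 3.188 -4.354
endloop
endfacet

endsolid


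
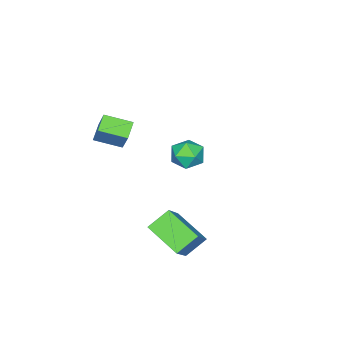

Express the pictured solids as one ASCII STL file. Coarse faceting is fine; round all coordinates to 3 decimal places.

solid 
facet normal -0.669 -0.256 -0.697
outer loop
vertex 1.154 -0.958 -1.409
vertex 1.332 0.832 -2.237
vertex 2.142 -1.417 -2.189
endloop
endfacet
facet normal -0.090 -0.904 0.418
outer loop
vertex 3.568 -0.872 -0.703
vertex 1.154 -0.958 -1.409
vertex 2.142 -1.417 -2.189
endloop
endfacet
facet normal -0.669 -0.256 -0.698
outer loop
vertex 2.142 -1.417 -2.189
vertex 1.332 0.832 -2.237
vertex 2.321 0.373 -3.017
endloop
endfacet
facet normal 0.737 -0.343 -0.582
outer loop
vertex 2.321 0.373 -3.017
vertex 3.568 -0.872 -0.703
vertex 2.142 -1.417 -2.189
endloop
endfacet
facet normal -0.737 0.343 0.582
outer loop
vertex 1.154 -0.958 -1.409
vertex 2.758 1.377 -0.751
vertex 1.332 0.832 -2.237
endloop
endfacet
facet normal -0.090 -0.904 0.418
outer loop
vertex 2.579 -0.413 0.077
vertex 1.154 -0.958 -1.409
vertex 3.568 -0.872 -0.703
endloop
endfacet
facet normal -0.738 0.343 0.582
outer loop
vertex 2.579 -0.413 0.077
vertex 2.758 1.377 -0.751
vertex 1.154 -0.958 -1.409
endloop
endfacet
facet normal 0.090 0.904 -0.418
outer loop
vertex 1.332 0.832 -2.237
vertex 2.758 1.377 -0.751
vertex 2.321 0.373 -3.017
endloop
endfacet
facet normal 0.738 -0.342 -0.582
outer loop
vertex 3.746 0.918 -1.531
vertex 3.568 -0.872 -0.703
vertex 2.321 0.373 -3.017
endloop
endfacet
facet normal 0.090 0.904 -0.418
outer loop
vertex 2.321 0.373 -3.017
vertex 2.758 1.377 -0.751
vertex 3.746 0.918 -1.531
endloop
endfacet
facet normal 0.669 0.256 0.698
outer loop
vertex 3.746 0.918 -1.531
vertex 2.579 -0.413 0.077
vertex 3.568 -0.872 -0.703
endloop
endfacet
facet normal 0.669 0.256 0.697
outer loop
vertex 2.758 1.377 -0.751
vertex 2.579 -0.413 0.077
vertex 3.746 0.918 -1.531
endloop
endfacet
facet normal -0.481 0.830 -0.282
outer loop
vertex 1.656 -3.119 4.405
vertex 2.467 -2.812 3.926
vertex 1.166 -3.841 3.112
endloop
endfacet
facet normal -0.819 -0.310 0.483
outer loop
vertex 1.853 -5.028 3.514
vertex 1.656 -3.119 4.405
vertex 1.166 -3.841 3.112
endloop
endfacet
facet normal -0.481 0.830 -0.280
outer loop
vertex 1.166 -3.841 3.112
vertex 2.467 -2.812 3.926
vertex 1.976 -3.533 2.633
endloop
endfacet
facet normal -0.314 -0.463 -0.829
outer loop
vertex 1.976 -3.533 2.633
vertex 1.853 -5.028 3.514
vertex 1.166 -3.841 3.112
endloop
endfacet
facet normal 0.314 0.463 0.829
outer loop
vertex 1.656 -3.119 4.405
vertex 3.154 -3.999 4.328
vertex 2.467 -2.812 3.926
endloop
endfacet
facet normal -0.818 -0.310 0.484
outer loop
vertex 2.344 -4.307 4.807
vertex 1.656 -3.119 4.405
vertex 1.853 -5.028 3.514
endloop
endfacet
facet normal 0.314 0.463 0.829
outer loop
vertex 2.344 -4.307 4.807
vertex 3.154 -3.999 4.328
vertex 1.656 -3.119 4.405
endloop
endfacet
facet normal 0.819 0.310 -0.484
outer loop
vertex 2.467 -2.812 3.926
vertex 3.154 -3.999 4.328
vertex 1.976 -3.533 2.633
endloop
endfacet
facet normal -0.314 -0.463 -0.829
outer loop
vertex 2.664 -4.721 3.035
vertex 1.853 -5.028 3.514
vertex 1.976 -3.533 2.633
endloop
endfacet
facet normal 0.818 0.310 -0.483
outer loop
vertex 1.976 -3.533 2.633
vertex 3.154 -3.999 4.328
vertex 2.664 -4.721 3.035
endloop
endfacet
facet normal 0.480 -0.831 0.281
outer loop
vertex 2.664 -4.721 3.035
vertex 2.344 -4.307 4.807
vertex 1.853 -5.028 3.514
endloop
endfacet
facet normal 0.482 -0.830 0.281
outer loop
vertex 3.154 -3.999 4.328
vertex 2.344 -4.307 4.807
vertex 2.664 -4.721 3.035
endloop
endfacet
facet normal -0.179 0.961 0.212
outer loop
vertex -2.804 -2.411 -0.964
vertex -3.159 -2.665 -0.113
vertex -2.226 -2.471 -0.204
endloop
endfacet
facet normal 0.384 0.897 -0.221
outer loop
vertex -2.804 -2.411 -0.964
vertex -2.226 -2.471 -0.204
vertex -1.936 -2.804 -1.052
endloop
endfacet
facet normal 0.171 0.558 -0.812
outer loop
vertex -2.804 -2.411 -0.964
vertex -1.936 -2.804 -1.052
vertex -2.689 -3.205 -1.486
endloop
endfacet
facet normal -0.524 0.413 -0.744
outer loop
vertex -2.804 -2.411 -0.964
vertex -2.689 -3.205 -1.486
vertex -3.445 -3.118 -0.905
endloop
endfacet
facet normal -0.741 0.662 -0.111
outer loop
vertex -2.804 -2.411 -0.964
vertex -3.445 -3.118 -0.905
vertex -3.159 -2.665 -0.113
endloop
endfacet
facet normal 0.868 0.485 0.106
outer loop
vertex -1.936 -2.804 -1.052
vertex -2.226 -2.471 -0.204
vertex -1.755 -3.302 -0.255
endloop
endfacet
facet normal -0.044 0.591 0.806
outer loop
vertex -2.226 -2.471 -0.204
vertex -3.159 -2.665 -0.113
vertex -2.511 -3.215 0.326
endloop
endfacet
facet normal -0.953 0.107 0.283
outer loop
vertex -3.159 -2.665 -0.113
vertex -3.445 -3.118 -0.905
vertex -3.264 -3.616 -0.108
endloop
endfacet
facet normal -0.603 -0.296 -0.740
outer loop
vertex -3.445 -3.118 -0.905
vertex -2.689 -3.205 -1.486
vertex -2.974 -3.949 -0.956
endloop
endfacet
facet normal 0.523 -0.062 -0.850
outer loop
vertex -2.689 -3.205 -1.486
vertex -1.936 -2.804 -1.052
vertex -2.041 -3.755 -1.047
endloop
endfacet
facet normal 0.524 -0.413 0.744
outer loop
vertex -2.396 -4.009 -0.196
vertex -1.755 -3.302 -0.255
vertex -2.511 -3.215 0.326
endloop
endfacet
facet normal -0.171 -0.558 0.812
outer loop
vertex -2.396 -4.009 -0.196
vertex -2.511 -3.215 0.326
vertex -3.264 -3.616 -0.108
endloop
endfacet
facet normal -0.384 -0.897 0.221
outer loop
vertex -2.396 -4.009 -0.196
vertex -3.264 -3.616 -0.108
vertex -2.974 -3.949 -0.956
endloop
endfacet
facet normal 0.179 -0.961 -0.212
outer loop
vertex -2.396 -4.009 -0.196
vertex -2.974 -3.949 -0.956
vertex -2.041 -3.755 -1.047
endloop
endfacet
facet normal 0.741 -0.662 0.111
outer loop
vertex -2.396 -4.009 -0.196
vertex -2.041 -3.755 -1.047
vertex -1.755 -3.302 -0.255
endloop
endfacet
facet normal 0.603 0.296 0.740
outer loop
vertex -2.511 -3.215 0.326
vertex -1.755 -3.302 -0.255
vertex -2.226 -2.471 -0.204
endloop
endfacet
facet normal -0.523 0.062 0.850
outer loop
vertex -3.264 -3.616 -0.108
vertex -2.511 -3.215 0.326
vertex -3.159 -2.665 -0.113
endloop
endfacet
facet normal -0.868 -0.485 -0.106
outer loop
vertex -2.974 -3.949 -0.956
vertex -3.264 -3.616 -0.108
vertex -3.445 -3.118 -0.905
endloop
endfacet
facet normal 0.044 -0.591 -0.806
outer loop
vertex -2.041 -3.755 -1.047
vertex -2.974 -3.949 -0.956
vertex -2.689 -3.205 -1.486
endloop
endfacet
facet normal 0.953 -0.107 -0.283
outer loop
vertex -1.755 -3.302 -0.255
vertex -2.041 -3.755 -1.047
vertex -1.936 -2.804 -1.052
endloop
endfacet

endsolid


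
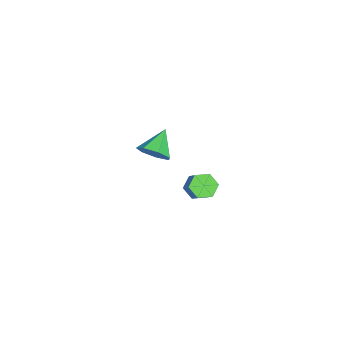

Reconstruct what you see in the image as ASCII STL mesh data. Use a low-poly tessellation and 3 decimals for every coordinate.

solid 
facet normal 0.754 -0.301 -0.584
outer loop
vertex -0.947 -2.019 0.691
vertex -1.512 -2.303 0.108
vertex -1.152 -1.524 0.171
endloop
endfacet
facet normal 0.179 0.747 0.640
outer loop
vertex -0.947 -2.019 0.691
vertex -1.152 -1.524 0.171
vertex -2.628 -1.857 0.972
endloop
endfacet
facet normal 0.753 -0.301 -0.585
outer loop
vertex -1.152 -1.524 0.171
vertex -1.512 -2.303 0.108
vertex -1.629 -1.615 -0.396
endloop
endfacet
facet normal -0.210 0.978 0.020
outer loop
vertex -1.152 -1.524 0.171
vertex -1.629 -1.615 -0.396
vertex -2.628 -1.857 0.972
endloop
endfacet
facet normal 0.754 -0.300 -0.584
outer loop
vertex -1.629 -1.615 -0.396
vertex -1.512 -2.303 0.108
vertex -2.017 -2.224 -0.584
endloop
endfacet
facet normal -0.705 0.577 -0.413
outer loop
vertex -1.629 -1.615 -0.396
vertex -2.017 -2.224 -0.584
vertex -2.628 -1.857 0.972
endloop
endfacet
facet normal 0.753 -0.301 -0.584
outer loop
vertex -2.017 -2.224 -0.584
vertex -1.512 -2.303 0.108
vertex -2.026 -2.892 -0.251
endloop
endfacet
facet normal -0.932 -0.152 -0.330
outer loop
vertex -2.017 -2.224 -0.584
vertex -2.026 -2.892 -0.251
vertex -2.628 -1.857 0.972
endloop
endfacet
facet normal 0.753 -0.301 -0.585
outer loop
vertex -2.026 -2.892 -0.251
vertex -1.512 -2.303 0.108
vertex -1.647 -3.116 0.352
endloop
endfacet
facet normal -0.720 -0.663 0.206
outer loop
vertex -2.026 -2.892 -0.251
vertex -1.647 -3.116 0.352
vertex -2.628 -1.857 0.972
endloop
endfacet
facet normal 0.753 -0.301 -0.585
outer loop
vertex -1.647 -3.116 0.352
vertex -1.512 -2.303 0.108
vertex -1.167 -2.728 0.771
endloop
endfacet
facet normal -0.230 -0.568 0.790
outer loop
vertex -1.647 -3.116 0.352
vertex -1.167 -2.728 0.771
vertex -2.628 -1.857 0.972
endloop
endfacet
facet normal 0.754 -0.300 -0.585
outer loop
vertex -1.167 -2.728 0.771
vertex -1.512 -2.303 0.108
vertex -0.947 -2.019 0.691
endloop
endfacet
facet normal 0.170 0.058 0.984
outer loop
vertex -1.167 -2.728 0.771
vertex -0.947 -2.019 0.691
vertex -2.628 -1.857 0.972
endloop
endfacet
facet normal -0.672 -0.290 -0.681
outer loop
vertex 4.087 -0.105 2.008
vertex 3.6 0.113 2.396
vertex 3.875 0.517 1.952
endloop
endfacet
facet normal 0.666 0.161 -0.728
outer loop
vertex 4.087 -0.105 2.008
vertex 3.875 0.517 1.952
vertex 4.767 0.189 2.695
endloop
endfacet
facet normal 0.666 0.164 -0.728
outer loop
vertex 4.767 0.189 2.695
vertex 3.875 0.517 1.952
vertex 4.554 0.811 2.64
endloop
endfacet
facet normal 0.673 0.291 0.680
outer loop
vertex 4.767 0.189 2.695
vertex 4.554 0.811 2.64
vertex 4.28 0.407 3.084
endloop
endfacet
facet normal -0.672 -0.290 -0.681
outer loop
vertex 3.875 0.517 1.952
vertex 3.6 0.113 2.396
vertex 3.387 0.735 2.341
endloop
endfacet
facet normal 0.053 0.898 -0.436
outer loop
vertex 3.875 0.517 1.952
vertex 3.387 0.735 2.341
vertex 4.554 0.811 2.64
endloop
endfacet
facet normal 0.054 0.898 -0.437
outer loop
vertex 4.554 0.811 2.64
vertex 3.387 0.735 2.341
vertex 4.067 1.029 3.028
endloop
endfacet
facet normal 0.672 0.292 0.680
outer loop
vertex 4.554 0.811 2.64
vertex 4.067 1.029 3.028
vertex 4.28 0.407 3.084
endloop
endfacet
facet normal -0.673 -0.291 -0.680
outer loop
vertex 3.387 0.735 2.341
vertex 3.6 0.113 2.396
vertex 3.113 0.331 2.785
endloop
endfacet
facet normal -0.612 0.735 0.291
outer loop
vertex 3.387 0.735 2.341
vertex 3.113 0.331 2.785
vertex 4.067 1.029 3.028
endloop
endfacet
facet normal -0.612 0.735 0.291
outer loop
vertex 4.067 1.029 3.028
vertex 3.113 0.331 2.785
vertex 3.793 0.625 3.472
endloop
endfacet
facet normal 0.672 0.292 0.680
outer loop
vertex 4.067 1.029 3.028
vertex 3.793 0.625 3.472
vertex 4.28 0.407 3.084
endloop
endfacet
facet normal -0.673 -0.291 -0.680
outer loop
vertex 3.113 0.331 2.785
vertex 3.6 0.113 2.396
vertex 3.326 -0.291 2.84
endloop
endfacet
facet normal -0.665 -0.163 0.728
outer loop
vertex 3.113 0.331 2.785
vertex 3.326 -0.291 2.84
vertex 3.793 0.625 3.472
endloop
endfacet
facet normal -0.667 -0.162 0.727
outer loop
vertex 3.793 0.625 3.472
vertex 3.326 -0.291 2.84
vertex 4.005 0.003 3.528
endloop
endfacet
facet normal 0.672 0.290 0.681
outer loop
vertex 3.793 0.625 3.472
vertex 4.005 0.003 3.528
vertex 4.28 0.407 3.084
endloop
endfacet
facet normal -0.672 -0.292 -0.680
outer loop
vertex 3.326 -0.291 2.84
vertex 3.6 0.113 2.396
vertex 3.813 -0.509 2.452
endloop
endfacet
facet normal -0.054 -0.898 0.437
outer loop
vertex 3.326 -0.291 2.84
vertex 3.813 -0.509 2.452
vertex 4.005 0.003 3.528
endloop
endfacet
facet normal -0.053 -0.898 0.437
outer loop
vertex 4.005 0.003 3.528
vertex 3.813 -0.509 2.452
vertex 4.493 -0.215 3.139
endloop
endfacet
facet normal 0.672 0.290 0.681
outer loop
vertex 4.005 0.003 3.528
vertex 4.493 -0.215 3.139
vertex 4.28 0.407 3.084
endloop
endfacet
facet normal -0.672 -0.292 -0.680
outer loop
vertex 3.813 -0.509 2.452
vertex 3.6 0.113 2.396
vertex 4.087 -0.105 2.008
endloop
endfacet
facet normal 0.612 -0.735 -0.291
outer loop
vertex 3.813 -0.509 2.452
vertex 4.087 -0.105 2.008
vertex 4.493 -0.215 3.139
endloop
endfacet
facet normal 0.612 -0.735 -0.291
outer loop
vertex 4.493 -0.215 3.139
vertex 4.087 -0.105 2.008
vertex 4.767 0.189 2.695
endloop
endfacet
facet normal 0.673 0.291 0.680
outer loop
vertex 4.493 -0.215 3.139
vertex 4.767 0.189 2.695
vertex 4.28 0.407 3.084
endloop
endfacet

endsolid


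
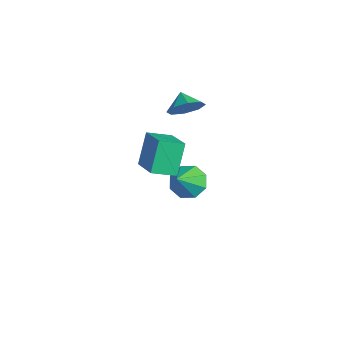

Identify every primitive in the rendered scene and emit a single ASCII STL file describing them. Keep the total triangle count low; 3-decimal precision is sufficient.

solid 
facet normal -0.919 0.037 -0.392
outer loop
vertex 1.665 -2.268 2.724
vertex 1.883 -1.093 2.323
vertex 2.301 -2.916 1.17
endloop
endfacet
facet normal -0.173 -0.932 0.318
outer loop
vertex 4.057 -2.987 1.917
vertex 1.665 -2.268 2.724
vertex 2.301 -2.916 1.17
endloop
endfacet
facet normal -0.920 0.036 -0.391
outer loop
vertex 2.301 -2.916 1.17
vertex 1.883 -1.093 2.323
vertex 2.518 -1.742 0.769
endloop
endfacet
facet normal 0.353 -0.360 -0.864
outer loop
vertex 2.518 -1.742 0.769
vertex 4.057 -2.987 1.917
vertex 2.301 -2.916 1.17
endloop
endfacet
facet normal -0.353 0.360 0.864
outer loop
vertex 1.665 -2.268 2.724
vertex 3.639 -1.164 3.07
vertex 1.883 -1.093 2.323
endloop
endfacet
facet normal -0.173 -0.932 0.319
outer loop
vertex 3.422 -2.338 3.471
vertex 1.665 -2.268 2.724
vertex 4.057 -2.987 1.917
endloop
endfacet
facet normal -0.353 0.360 0.864
outer loop
vertex 3.422 -2.338 3.471
vertex 3.639 -1.164 3.07
vertex 1.665 -2.268 2.724
endloop
endfacet
facet normal 0.173 0.932 -0.318
outer loop
vertex 1.883 -1.093 2.323
vertex 3.639 -1.164 3.07
vertex 2.518 -1.742 0.769
endloop
endfacet
facet normal 0.353 -0.360 -0.864
outer loop
vertex 4.275 -1.812 1.516
vertex 4.057 -2.987 1.917
vertex 2.518 -1.742 0.769
endloop
endfacet
facet normal 0.172 0.932 -0.318
outer loop
vertex 2.518 -1.742 0.769
vertex 3.639 -1.164 3.07
vertex 4.275 -1.812 1.516
endloop
endfacet
facet normal 0.920 -0.037 0.391
outer loop
vertex 4.275 -1.812 1.516
vertex 3.422 -2.338 3.471
vertex 4.057 -2.987 1.917
endloop
endfacet
facet normal 0.919 -0.036 0.391
outer loop
vertex 3.639 -1.164 3.07
vertex 3.422 -2.338 3.471
vertex 4.275 -1.812 1.516
endloop
endfacet
facet normal 0.827 -0.052 -0.561
outer loop
vertex 0.686 0.176 3.373
vertex 0.163 0.304 2.59
vertex 0.612 0.879 3.199
endloop
endfacet
facet normal -0.130 0.225 0.966
outer loop
vertex 0.686 0.176 3.373
vertex 0.612 0.879 3.199
vertex -0.663 0.356 3.15
endloop
endfacet
facet normal 0.826 -0.051 -0.561
outer loop
vertex 0.612 0.879 3.199
vertex 0.163 0.304 2.59
vertex 0.275 1.244 2.669
endloop
endfacet
facet normal -0.305 0.682 0.664
outer loop
vertex 0.612 0.879 3.199
vertex 0.275 1.244 2.669
vertex -0.663 0.356 3.15
endloop
endfacet
facet normal 0.827 -0.052 -0.560
outer loop
vertex 0.275 1.244 2.669
vertex 0.163 0.304 2.59
vertex -0.127 1.059 2.092
endloop
endfacet
facet normal -0.622 0.760 0.190
outer loop
vertex 0.275 1.244 2.669
vertex -0.127 1.059 2.092
vertex -0.663 0.356 3.15
endloop
endfacet
facet normal 0.827 -0.052 -0.560
outer loop
vertex -0.127 1.059 2.092
vertex 0.163 0.304 2.59
vertex -0.359 0.432 1.807
endloop
endfacet
facet normal -0.893 0.412 -0.179
outer loop
vertex -0.127 1.059 2.092
vertex -0.359 0.432 1.807
vertex -0.663 0.356 3.15
endloop
endfacet
facet normal 0.827 -0.052 -0.560
outer loop
vertex -0.359 0.432 1.807
vertex 0.163 0.304 2.59
vertex -0.285 -0.27 1.981
endloop
endfacet
facet normal -0.961 -0.157 -0.226
outer loop
vertex -0.359 0.432 1.807
vertex -0.285 -0.27 1.981
vertex -0.663 0.356 3.15
endloop
endfacet
facet normal 0.827 -0.051 -0.560
outer loop
vertex -0.285 -0.27 1.981
vertex 0.163 0.304 2.59
vertex 0.051 -0.636 2.511
endloop
endfacet
facet normal -0.786 -0.614 0.074
outer loop
vertex -0.285 -0.27 1.981
vertex 0.051 -0.636 2.511
vertex -0.663 0.356 3.15
endloop
endfacet
facet normal 0.826 -0.051 -0.561
outer loop
vertex 0.051 -0.636 2.511
vertex 0.163 0.304 2.59
vertex 0.454 -0.451 3.088
endloop
endfacet
facet normal -0.469 -0.691 0.549
outer loop
vertex 0.051 -0.636 2.511
vertex 0.454 -0.451 3.088
vertex -0.663 0.356 3.15
endloop
endfacet
facet normal 0.827 -0.051 -0.560
outer loop
vertex 0.454 -0.451 3.088
vertex 0.163 0.304 2.59
vertex 0.686 0.176 3.373
endloop
endfacet
facet normal -0.198 -0.344 0.918
outer loop
vertex 0.454 -0.451 3.088
vertex 0.686 0.176 3.373
vertex -0.663 0.356 3.15
endloop
endfacet
facet normal -0.489 0.547 -0.680
outer loop
vertex 0.18 0.795 -4.149
vertex -0.649 0.747 -3.591
vertex 0.13 1.372 -3.649
endloop
endfacet
facet normal 0.998 0.061 0.030
outer loop
vertex 0.18 0.795 -4.149
vertex 0.13 1.372 -3.649
vertex 0.189 -0.187 -2.429
endloop
endfacet
facet normal -0.489 0.547 -0.680
outer loop
vertex 0.13 1.372 -3.649
vertex -0.649 0.747 -3.591
vertex -0.376 1.583 -3.115
endloop
endfacet
facet normal 0.733 0.436 0.522
outer loop
vertex 0.13 1.372 -3.649
vertex -0.376 1.583 -3.115
vertex 0.189 -0.187 -2.429
endloop
endfacet
facet normal -0.489 0.547 -0.680
outer loop
vertex -0.376 1.583 -3.115
vertex -0.649 0.747 -3.591
vertex -1.042 1.304 -2.86
endloop
endfacet
facet normal 0.175 0.404 0.898
outer loop
vertex -0.376 1.583 -3.115
vertex -1.042 1.304 -2.86
vertex 0.189 -0.187 -2.429
endloop
endfacet
facet normal -0.490 0.546 -0.680
outer loop
vertex -1.042 1.304 -2.86
vertex -0.649 0.747 -3.591
vertex -1.477 0.699 -3.033
endloop
endfacet
facet normal -0.349 -0.017 0.937
outer loop
vertex -1.042 1.304 -2.86
vertex -1.477 0.699 -3.033
vertex 0.189 -0.187 -2.429
endloop
endfacet
facet normal -0.490 0.546 -0.680
outer loop
vertex -1.477 0.699 -3.033
vertex -0.649 0.747 -3.591
vertex -1.427 0.122 -3.533
endloop
endfacet
facet normal -0.532 -0.580 0.616
outer loop
vertex -1.477 0.699 -3.033
vertex -1.427 0.122 -3.533
vertex 0.189 -0.187 -2.429
endloop
endfacet
facet normal -0.490 0.546 -0.680
outer loop
vertex -1.427 0.122 -3.533
vertex -0.649 0.747 -3.591
vertex -0.921 -0.089 -4.067
endloop
endfacet
facet normal -0.267 -0.956 0.124
outer loop
vertex -1.427 0.122 -3.533
vertex -0.921 -0.089 -4.067
vertex 0.189 -0.187 -2.429
endloop
endfacet
facet normal -0.489 0.546 -0.680
outer loop
vertex -0.921 -0.089 -4.067
vertex -0.649 0.747 -3.591
vertex -0.255 0.19 -4.322
endloop
endfacet
facet normal 0.290 -0.923 -0.252
outer loop
vertex -0.921 -0.089 -4.067
vertex -0.255 0.19 -4.322
vertex 0.189 -0.187 -2.429
endloop
endfacet
facet normal -0.489 0.546 -0.680
outer loop
vertex -0.255 0.19 -4.322
vertex -0.649 0.747 -3.591
vertex 0.18 0.795 -4.149
endloop
endfacet
facet normal 0.814 -0.502 -0.291
outer loop
vertex -0.255 0.19 -4.322
vertex 0.18 0.795 -4.149
vertex 0.189 -0.187 -2.429
endloop
endfacet

endsolid


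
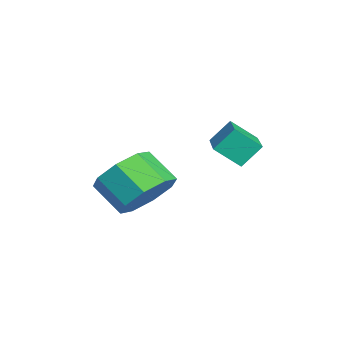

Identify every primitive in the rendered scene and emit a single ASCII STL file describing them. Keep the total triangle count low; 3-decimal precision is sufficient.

solid 
facet normal -0.984 -0.041 -0.175
outer loop
vertex -1.362 2.171 0.632
vertex -1.512 2.761 1.335
vertex -1.281 2.95 -0.005
endloop
endfacet
facet normal 0.161 -0.635 -0.756
outer loop
vertex 0.352 3.019 0.285
vertex -1.362 2.171 0.632
vertex -1.281 2.95 -0.005
endloop
endfacet
facet normal -0.984 -0.041 -0.175
outer loop
vertex -1.281 2.95 -0.005
vertex -1.512 2.761 1.335
vertex -1.431 3.541 0.697
endloop
endfacet
facet normal 0.080 0.771 -0.632
outer loop
vertex -1.431 3.541 0.697
vertex 0.352 3.019 0.285
vertex -1.281 2.95 -0.005
endloop
endfacet
facet normal -0.079 -0.772 0.631
outer loop
vertex -1.362 2.171 0.632
vertex 0.121 2.83 1.625
vertex -1.512 2.761 1.335
endloop
endfacet
facet normal 0.161 -0.635 -0.756
outer loop
vertex 0.271 2.239 0.923
vertex -1.362 2.171 0.632
vertex 0.352 3.019 0.285
endloop
endfacet
facet normal -0.080 -0.771 0.632
outer loop
vertex 0.271 2.239 0.923
vertex 0.121 2.83 1.625
vertex -1.362 2.171 0.632
endloop
endfacet
facet normal -0.161 0.635 0.756
outer loop
vertex -1.512 2.761 1.335
vertex 0.121 2.83 1.625
vertex -1.431 3.541 0.697
endloop
endfacet
facet normal 0.080 0.772 -0.631
outer loop
vertex 0.202 3.609 0.988
vertex 0.352 3.019 0.285
vertex -1.431 3.541 0.697
endloop
endfacet
facet normal -0.161 0.635 0.756
outer loop
vertex -1.431 3.541 0.697
vertex 0.121 2.83 1.625
vertex 0.202 3.609 0.988
endloop
endfacet
facet normal 0.984 0.041 0.175
outer loop
vertex 0.202 3.609 0.988
vertex 0.271 2.239 0.923
vertex 0.352 3.019 0.285
endloop
endfacet
facet normal 0.984 0.041 0.175
outer loop
vertex 0.121 2.83 1.625
vertex 0.271 2.239 0.923
vertex 0.202 3.609 0.988
endloop
endfacet
facet normal 0.475 0.611 -0.633
outer loop
vertex -0.225 0.311 -0.953
vertex -1.096 0.433 -1.489
vertex -0.657 0.917 -0.693
endloop
endfacet
facet normal 0.689 0.191 0.699
outer loop
vertex -0.225 0.311 -0.953
vertex -0.657 0.917 -0.693
vertex -0.852 -0.494 -0.116
endloop
endfacet
facet normal 0.689 0.191 0.699
outer loop
vertex -0.852 -0.494 -0.116
vertex -0.657 0.917 -0.693
vertex -1.284 0.112 0.144
endloop
endfacet
facet normal -0.474 -0.610 0.635
outer loop
vertex -0.852 -0.494 -0.116
vertex -1.284 0.112 0.144
vertex -1.724 -0.373 -0.651
endloop
endfacet
facet normal 0.476 0.610 -0.633
outer loop
vertex -0.657 0.917 -0.693
vertex -1.096 0.433 -1.489
vertex -1.346 1.24 -0.899
endloop
endfacet
facet normal 0.100 0.678 0.728
outer loop
vertex -0.657 0.917 -0.693
vertex -1.346 1.24 -0.899
vertex -1.284 0.112 0.144
endloop
endfacet
facet normal 0.100 0.678 0.728
outer loop
vertex -1.284 0.112 0.144
vertex -1.346 1.24 -0.899
vertex -1.973 0.435 -0.062
endloop
endfacet
facet normal -0.475 -0.609 0.635
outer loop
vertex -1.284 0.112 0.144
vertex -1.973 0.435 -0.062
vertex -1.724 -0.373 -0.651
endloop
endfacet
facet normal 0.475 0.611 -0.634
outer loop
vertex -1.346 1.24 -0.899
vertex -1.096 0.433 -1.489
vertex -1.889 1.089 -1.451
endloop
endfacet
facet normal -0.548 0.769 0.329
outer loop
vertex -1.346 1.24 -0.899
vertex -1.889 1.089 -1.451
vertex -1.973 0.435 -0.062
endloop
endfacet
facet normal -0.548 0.769 0.329
outer loop
vertex -1.973 0.435 -0.062
vertex -1.889 1.089 -1.451
vertex -2.516 0.284 -0.614
endloop
endfacet
facet normal -0.476 -0.609 0.635
outer loop
vertex -1.973 0.435 -0.062
vertex -2.516 0.284 -0.614
vertex -1.724 -0.373 -0.651
endloop
endfacet
facet normal 0.474 0.610 -0.635
outer loop
vertex -1.889 1.089 -1.451
vertex -1.096 0.433 -1.489
vertex -1.968 0.554 -2.024
endloop
endfacet
facet normal -0.874 0.409 -0.261
outer loop
vertex -1.889 1.089 -1.451
vertex -1.968 0.554 -2.024
vertex -2.516 0.284 -0.614
endloop
endfacet
facet normal -0.874 0.409 -0.261
outer loop
vertex -2.516 0.284 -0.614
vertex -1.968 0.554 -2.024
vertex -2.595 -0.251 -1.187
endloop
endfacet
facet normal -0.476 -0.609 0.634
outer loop
vertex -2.516 0.284 -0.614
vertex -2.595 -0.251 -1.187
vertex -1.724 -0.373 -0.651
endloop
endfacet
facet normal 0.474 0.610 -0.635
outer loop
vertex -1.968 0.554 -2.024
vertex -1.096 0.433 -1.489
vertex -1.536 -0.052 -2.284
endloop
endfacet
facet normal -0.689 -0.191 -0.699
outer loop
vertex -1.968 0.554 -2.024
vertex -1.536 -0.052 -2.284
vertex -2.595 -0.251 -1.187
endloop
endfacet
facet normal -0.689 -0.191 -0.699
outer loop
vertex -2.595 -0.251 -1.187
vertex -1.536 -0.052 -2.284
vertex -2.163 -0.857 -1.447
endloop
endfacet
facet normal -0.475 -0.611 0.633
outer loop
vertex -2.595 -0.251 -1.187
vertex -2.163 -0.857 -1.447
vertex -1.724 -0.373 -0.651
endloop
endfacet
facet normal 0.475 0.609 -0.635
outer loop
vertex -1.536 -0.052 -2.284
vertex -1.096 0.433 -1.489
vertex -0.847 -0.375 -2.078
endloop
endfacet
facet normal -0.100 -0.678 -0.728
outer loop
vertex -1.536 -0.052 -2.284
vertex -0.847 -0.375 -2.078
vertex -2.163 -0.857 -1.447
endloop
endfacet
facet normal -0.100 -0.678 -0.728
outer loop
vertex -2.163 -0.857 -1.447
vertex -0.847 -0.375 -2.078
vertex -1.474 -1.18 -1.241
endloop
endfacet
facet normal -0.476 -0.610 0.633
outer loop
vertex -2.163 -0.857 -1.447
vertex -1.474 -1.18 -1.241
vertex -1.724 -0.373 -0.651
endloop
endfacet
facet normal 0.476 0.609 -0.635
outer loop
vertex -0.847 -0.375 -2.078
vertex -1.096 0.433 -1.489
vertex -0.304 -0.224 -1.526
endloop
endfacet
facet normal 0.548 -0.769 -0.329
outer loop
vertex -0.847 -0.375 -2.078
vertex -0.304 -0.224 -1.526
vertex -1.474 -1.18 -1.241
endloop
endfacet
facet normal 0.548 -0.769 -0.329
outer loop
vertex -1.474 -1.18 -1.241
vertex -0.304 -0.224 -1.526
vertex -0.931 -1.029 -0.689
endloop
endfacet
facet normal -0.475 -0.611 0.634
outer loop
vertex -1.474 -1.18 -1.241
vertex -0.931 -1.029 -0.689
vertex -1.724 -0.373 -0.651
endloop
endfacet
facet normal 0.476 0.609 -0.634
outer loop
vertex -0.304 -0.224 -1.526
vertex -1.096 0.433 -1.489
vertex -0.225 0.311 -0.953
endloop
endfacet
facet normal 0.874 -0.409 0.261
outer loop
vertex -0.304 -0.224 -1.526
vertex -0.225 0.311 -0.953
vertex -0.931 -1.029 -0.689
endloop
endfacet
facet normal 0.874 -0.409 0.261
outer loop
vertex -0.931 -1.029 -0.689
vertex -0.225 0.311 -0.953
vertex -0.852 -0.494 -0.116
endloop
endfacet
facet normal -0.474 -0.610 0.635
outer loop
vertex -0.931 -1.029 -0.689
vertex -0.852 -0.494 -0.116
vertex -1.724 -0.373 -0.651
endloop
endfacet

endsolid


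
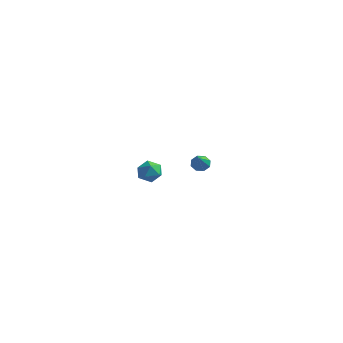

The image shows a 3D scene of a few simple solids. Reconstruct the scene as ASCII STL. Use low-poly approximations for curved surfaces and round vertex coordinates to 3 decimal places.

solid 
facet normal -0.456 0.678 -0.577
outer loop
vertex -0.06 4.2 -1.893
vertex -0.426 3.811 -2.061
vertex -0.407 4.181 -1.641
endloop
endfacet
facet normal 0.477 0.535 0.697
outer loop
vertex -0.06 4.2 -1.893
vertex -0.407 4.181 -1.641
vertex 0.466 2.489 -0.939
endloop
endfacet
facet normal -0.459 0.677 -0.576
outer loop
vertex -0.407 4.181 -1.641
vertex -0.426 3.811 -2.061
vertex -0.764 3.944 -1.635
endloop
endfacet
facet normal -0.181 0.296 0.938
outer loop
vertex -0.407 4.181 -1.641
vertex -0.764 3.944 -1.635
vertex 0.466 2.489 -0.939
endloop
endfacet
facet normal -0.457 0.679 -0.574
outer loop
vertex -0.764 3.944 -1.635
vertex -0.426 3.811 -2.061
vertex -0.924 3.63 -1.879
endloop
endfacet
facet normal -0.663 -0.218 0.716
outer loop
vertex -0.764 3.944 -1.635
vertex -0.924 3.63 -1.879
vertex 0.466 2.489 -0.939
endloop
endfacet
facet normal -0.457 0.677 -0.577
outer loop
vertex -0.924 3.63 -1.879
vertex -0.426 3.811 -2.061
vertex -0.792 3.421 -2.229
endloop
endfacet
facet normal -0.689 -0.706 0.162
outer loop
vertex -0.924 3.63 -1.879
vertex -0.792 3.421 -2.229
vertex 0.466 2.489 -0.939
endloop
endfacet
facet normal -0.457 0.677 -0.576
outer loop
vertex -0.792 3.421 -2.229
vertex -0.426 3.811 -2.061
vertex -0.445 3.441 -2.481
endloop
endfacet
facet normal -0.241 -0.883 -0.403
outer loop
vertex -0.792 3.421 -2.229
vertex -0.445 3.441 -2.481
vertex 0.466 2.489 -0.939
endloop
endfacet
facet normal -0.457 0.677 -0.576
outer loop
vertex -0.445 3.441 -2.481
vertex -0.426 3.811 -2.061
vertex -0.088 3.677 -2.487
endloop
endfacet
facet normal 0.415 -0.644 -0.643
outer loop
vertex -0.445 3.441 -2.481
vertex -0.088 3.677 -2.487
vertex 0.466 2.489 -0.939
endloop
endfacet
facet normal -0.457 0.678 -0.576
outer loop
vertex -0.088 3.677 -2.487
vertex -0.426 3.811 -2.061
vertex 0.072 3.992 -2.243
endloop
endfacet
facet normal 0.898 -0.130 -0.421
outer loop
vertex -0.088 3.677 -2.487
vertex 0.072 3.992 -2.243
vertex 0.466 2.489 -0.939
endloop
endfacet
facet normal -0.457 0.678 -0.575
outer loop
vertex 0.072 3.992 -2.243
vertex -0.426 3.811 -2.061
vertex -0.06 4.2 -1.893
endloop
endfacet
facet normal 0.923 0.359 0.135
outer loop
vertex 0.072 3.992 -2.243
vertex -0.06 4.2 -1.893
vertex 0.466 2.489 -0.939
endloop
endfacet
facet normal -0.732 0.539 0.416
outer loop
vertex 1.664 -3.719 0.888
vertex 2.074 -3.618 1.479
vertex 2.108 -3.147 0.928
endloop
endfacet
facet normal -0.745 0.599 -0.295
outer loop
vertex 1.664 -3.719 0.888
vertex 2.108 -3.147 0.928
vertex 2.053 -3.52 0.309
endloop
endfacet
facet normal -0.820 -0.055 -0.570
outer loop
vertex 1.664 -3.719 0.888
vertex 2.053 -3.52 0.309
vertex 1.984 -4.223 0.476
endloop
endfacet
facet normal -0.854 -0.520 -0.028
outer loop
vertex 1.664 -3.719 0.888
vertex 1.984 -4.223 0.476
vertex 1.997 -4.283 1.199
endloop
endfacet
facet normal -0.800 -0.152 0.581
outer loop
vertex 1.664 -3.719 0.888
vertex 1.997 -4.283 1.199
vertex 2.074 -3.618 1.479
endloop
endfacet
facet normal -0.113 0.855 -0.505
outer loop
vertex 2.053 -3.52 0.309
vertex 2.108 -3.147 0.928
vertex 2.703 -3.297 0.541
endloop
endfacet
facet normal -0.093 0.760 0.644
outer loop
vertex 2.108 -3.147 0.928
vertex 2.074 -3.618 1.479
vertex 2.716 -3.357 1.264
endloop
endfacet
facet normal -0.202 -0.360 0.911
outer loop
vertex 2.074 -3.618 1.479
vertex 1.997 -4.283 1.199
vertex 2.647 -4.06 1.431
endloop
endfacet
facet normal -0.289 -0.955 -0.074
outer loop
vertex 1.997 -4.283 1.199
vertex 1.984 -4.223 0.476
vertex 2.592 -4.433 0.812
endloop
endfacet
facet normal -0.236 -0.203 -0.950
outer loop
vertex 1.984 -4.223 0.476
vertex 2.053 -3.52 0.309
vertex 2.626 -3.962 0.261
endloop
endfacet
facet normal 0.854 0.520 0.028
outer loop
vertex 3.036 -3.861 0.852
vertex 2.703 -3.297 0.541
vertex 2.716 -3.357 1.264
endloop
endfacet
facet normal 0.820 0.055 0.570
outer loop
vertex 3.036 -3.861 0.852
vertex 2.716 -3.357 1.264
vertex 2.647 -4.06 1.431
endloop
endfacet
facet normal 0.745 -0.599 0.295
outer loop
vertex 3.036 -3.861 0.852
vertex 2.647 -4.06 1.431
vertex 2.592 -4.433 0.812
endloop
endfacet
facet normal 0.732 -0.539 -0.416
outer loop
vertex 3.036 -3.861 0.852
vertex 2.592 -4.433 0.812
vertex 2.626 -3.962 0.261
endloop
endfacet
facet normal 0.800 0.152 -0.581
outer loop
vertex 3.036 -3.861 0.852
vertex 2.626 -3.962 0.261
vertex 2.703 -3.297 0.541
endloop
endfacet
facet normal 0.289 0.955 0.074
outer loop
vertex 2.716 -3.357 1.264
vertex 2.703 -3.297 0.541
vertex 2.108 -3.147 0.928
endloop
endfacet
facet normal 0.236 0.203 0.950
outer loop
vertex 2.647 -4.06 1.431
vertex 2.716 -3.357 1.264
vertex 2.074 -3.618 1.479
endloop
endfacet
facet normal 0.113 -0.855 0.505
outer loop
vertex 2.592 -4.433 0.812
vertex 2.647 -4.06 1.431
vertex 1.997 -4.283 1.199
endloop
endfacet
facet normal 0.093 -0.760 -0.644
outer loop
vertex 2.626 -3.962 0.261
vertex 2.592 -4.433 0.812
vertex 1.984 -4.223 0.476
endloop
endfacet
facet normal 0.202 0.360 -0.911
outer loop
vertex 2.703 -3.297 0.541
vertex 2.626 -3.962 0.261
vertex 2.053 -3.52 0.309
endloop
endfacet

endsolid


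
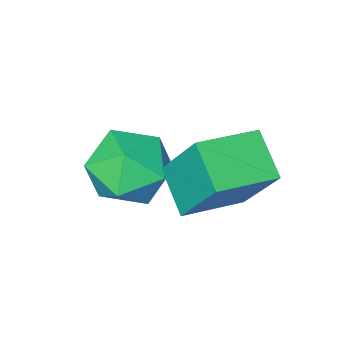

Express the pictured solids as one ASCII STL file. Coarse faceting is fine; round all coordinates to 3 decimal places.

solid 
facet normal -0.987 0.059 -0.152
outer loop
vertex 1.114 -0.564 3.208
vertex 0.932 0.406 4.762
vertex 1.267 0.437 2.602
endloop
endfacet
facet normal 0.099 -0.526 -0.844
outer loop
vertex 2.668 0.354 2.818
vertex 1.114 -0.564 3.208
vertex 1.267 0.437 2.602
endloop
endfacet
facet normal -0.987 0.059 -0.152
outer loop
vertex 1.267 0.437 2.602
vertex 0.932 0.406 4.762
vertex 1.085 1.406 4.155
endloop
endfacet
facet normal 0.129 0.848 -0.514
outer loop
vertex 1.085 1.406 4.155
vertex 2.668 0.354 2.818
vertex 1.267 0.437 2.602
endloop
endfacet
facet normal -0.129 -0.848 0.514
outer loop
vertex 1.114 -0.564 3.208
vertex 2.333 0.323 4.978
vertex 0.932 0.406 4.762
endloop
endfacet
facet normal 0.100 -0.527 -0.844
outer loop
vertex 2.515 -0.646 3.425
vertex 1.114 -0.564 3.208
vertex 2.668 0.354 2.818
endloop
endfacet
facet normal -0.129 -0.848 0.514
outer loop
vertex 2.515 -0.646 3.425
vertex 2.333 0.323 4.978
vertex 1.114 -0.564 3.208
endloop
endfacet
facet normal -0.099 0.527 0.844
outer loop
vertex 0.932 0.406 4.762
vertex 2.333 0.323 4.978
vertex 1.085 1.406 4.155
endloop
endfacet
facet normal 0.129 0.848 -0.514
outer loop
vertex 2.486 1.324 4.372
vertex 2.668 0.354 2.818
vertex 1.085 1.406 4.155
endloop
endfacet
facet normal -0.100 0.526 0.844
outer loop
vertex 1.085 1.406 4.155
vertex 2.333 0.323 4.978
vertex 2.486 1.324 4.372
endloop
endfacet
facet normal 0.987 -0.059 0.152
outer loop
vertex 2.486 1.324 4.372
vertex 2.515 -0.646 3.425
vertex 2.668 0.354 2.818
endloop
endfacet
facet normal 0.987 -0.059 0.152
outer loop
vertex 2.333 0.323 4.978
vertex 2.515 -0.646 3.425
vertex 2.486 1.324 4.372
endloop
endfacet
facet normal -0.809 0.520 0.275
outer loop
vertex 2.175 -0.75 3.178
vertex 2.388 -0.927 4.138
vertex 2.756 -0.115 3.686
endloop
endfacet
facet normal -0.543 0.768 -0.339
outer loop
vertex 2.175 -0.75 3.178
vertex 2.756 -0.115 3.686
vertex 2.99 -0.364 2.748
endloop
endfacet
facet normal -0.538 0.233 -0.810
outer loop
vertex 2.175 -0.75 3.178
vertex 2.99 -0.364 2.748
vertex 2.766 -1.33 2.619
endloop
endfacet
facet normal -0.801 -0.347 -0.487
outer loop
vertex 2.175 -0.75 3.178
vertex 2.766 -1.33 2.619
vertex 2.394 -1.677 3.479
endloop
endfacet
facet normal -0.968 -0.169 0.184
outer loop
vertex 2.175 -0.75 3.178
vertex 2.394 -1.677 3.479
vertex 2.388 -0.927 4.138
endloop
endfacet
facet normal 0.134 0.966 -0.223
outer loop
vertex 2.99 -0.364 2.748
vertex 2.756 -0.115 3.686
vertex 3.706 -0.303 3.441
endloop
endfacet
facet normal -0.298 0.564 0.770
outer loop
vertex 2.756 -0.115 3.686
vertex 2.388 -0.927 4.138
vertex 3.334 -0.65 4.301
endloop
endfacet
facet normal -0.555 -0.551 0.622
outer loop
vertex 2.388 -0.927 4.138
vertex 2.394 -1.677 3.479
vertex 3.11 -1.616 4.172
endloop
endfacet
facet normal -0.285 -0.840 -0.462
outer loop
vertex 2.394 -1.677 3.479
vertex 2.766 -1.33 2.619
vertex 3.344 -1.865 3.234
endloop
endfacet
facet normal 0.141 0.099 -0.985
outer loop
vertex 2.766 -1.33 2.619
vertex 2.99 -0.364 2.748
vertex 3.712 -1.053 2.782
endloop
endfacet
facet normal 0.801 0.347 0.487
outer loop
vertex 3.925 -1.23 3.742
vertex 3.706 -0.303 3.441
vertex 3.334 -0.65 4.301
endloop
endfacet
facet normal 0.538 -0.233 0.810
outer loop
vertex 3.925 -1.23 3.742
vertex 3.334 -0.65 4.301
vertex 3.11 -1.616 4.172
endloop
endfacet
facet normal 0.543 -0.768 0.339
outer loop
vertex 3.925 -1.23 3.742
vertex 3.11 -1.616 4.172
vertex 3.344 -1.865 3.234
endloop
endfacet
facet normal 0.809 -0.520 -0.275
outer loop
vertex 3.925 -1.23 3.742
vertex 3.344 -1.865 3.234
vertex 3.712 -1.053 2.782
endloop
endfacet
facet normal 0.968 0.169 -0.184
outer loop
vertex 3.925 -1.23 3.742
vertex 3.712 -1.053 2.782
vertex 3.706 -0.303 3.441
endloop
endfacet
facet normal 0.285 0.840 0.462
outer loop
vertex 3.334 -0.65 4.301
vertex 3.706 -0.303 3.441
vertex 2.756 -0.115 3.686
endloop
endfacet
facet normal -0.141 -0.099 0.985
outer loop
vertex 3.11 -1.616 4.172
vertex 3.334 -0.65 4.301
vertex 2.388 -0.927 4.138
endloop
endfacet
facet normal -0.134 -0.966 0.223
outer loop
vertex 3.344 -1.865 3.234
vertex 3.11 -1.616 4.172
vertex 2.394 -1.677 3.479
endloop
endfacet
facet normal 0.298 -0.564 -0.770
outer loop
vertex 3.712 -1.053 2.782
vertex 3.344 -1.865 3.234
vertex 2.766 -1.33 2.619
endloop
endfacet
facet normal 0.555 0.551 -0.622
outer loop
vertex 3.706 -0.303 3.441
vertex 3.712 -1.053 2.782
vertex 2.99 -0.364 2.748
endloop
endfacet

endsolid
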